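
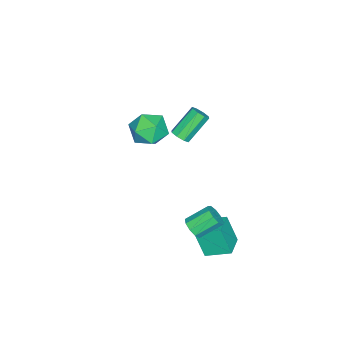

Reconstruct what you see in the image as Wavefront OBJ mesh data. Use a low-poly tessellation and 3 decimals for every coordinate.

v -0.278 0.013 3.215
v 0.149 0.026 3.593
v -0.995 0.681 4.862
v -1.422 0.667 4.485
v 0.113 0.399 3.368
v -1.031 1.053 4.638
v -0.152 0.545 3.054
v -1.296 1.199 4.324
v -0.491 0.379 2.834
v -1.635 1.034 4.104
v -0.705 -0.001 2.838
v -1.849 0.654 4.107
v -0.669 -0.373 3.062
v -1.813 0.281 4.332
v -0.404 -0.519 3.376
v -1.548 0.135 4.646
v -0.065 -0.354 3.596
v -1.209 0.301 4.866
v -3.392 -2.014 -0.089
v -2.829 -2.499 0.864
v -3.651 -3.801 -0.844
v -3.088 -4.286 0.109
v -4.176 -3.776 0.244
v -4.016 -2.672 0.711
v -2.464 -3.628 -0.691
v -2.304 -2.524 -0.224
v -2.255 -3.497 0.493
v -3.314 -3.588 1.071
v -3.166 -2.712 -1.051
v -4.225 -2.803 -0.473
v 1.756 2.674 -2.95
v 1.636 2.007 -1.358
v 1.462 4.029 -2.404
v 1.343 3.362 -0.812
v 3.037 2.878 -2.768
v 2.918 2.211 -1.176
v 2.744 4.233 -2.222
v 2.624 3.566 -0.63
v 3.94 2.578 0.422
v 4.213 2.318 0.963
v 3.494 3.262 1.78
v 3.22 3.522 1.238
v 4.472 2.653 0.805
v 3.753 3.596 1.621
v 4.482 2.952 0.467
v 3.762 3.896 1.284
v 4.238 3.077 0.108
v 3.518 4.02 0.925
v 3.854 2.968 -0.104
v 3.135 3.911 0.713
v 3.511 2.677 -0.07
v 2.792 3.62 0.746
v 3.368 2.34 0.194
v 2.649 3.283 1.01
v 3.493 2.114 0.564
v 2.773 3.057 1.381
v 3.827 2.106 0.868
v 3.107 3.049 1.685
f 2 1 5
f 2 5 3
f 3 5 6
f 3 6 4
f 5 1 7
f 5 7 6
f 6 7 8
f 6 8 4
f 7 1 9
f 7 9 8
f 8 9 10
f 8 10 4
f 9 1 11
f 9 11 10
f 10 11 12
f 10 12 4
f 11 1 13
f 11 13 12
f 12 13 14
f 12 14 4
f 13 1 15
f 13 15 14
f 14 15 16
f 14 16 4
f 15 1 17
f 15 17 16
f 16 17 18
f 16 18 4
f 17 1 2
f 17 2 18
f 18 2 3
f 18 3 4
f 19 30 24
f 19 24 20
f 19 20 26
f 19 26 29
f 19 29 30
f 20 24 28
f 24 30 23
f 30 29 21
f 29 26 25
f 26 20 27
f 22 28 23
f 22 23 21
f 22 21 25
f 22 25 27
f 22 27 28
f 23 28 24
f 21 23 30
f 25 21 29
f 27 25 26
f 28 27 20
f 32 34 31
f 35 32 31
f 31 34 33
f 33 35 31
f 32 38 34
f 36 32 35
f 36 38 32
f 34 38 33
f 37 35 33
f 33 38 37
f 37 36 35
f 38 36 37
f 40 39 43
f 40 43 41
f 41 43 44
f 41 44 42
f 43 39 45
f 43 45 44
f 44 45 46
f 44 46 42
f 45 39 47
f 45 47 46
f 46 47 48
f 46 48 42
f 47 39 49
f 47 49 48
f 48 49 50
f 48 50 42
f 49 39 51
f 49 51 50
f 50 51 52
f 50 52 42
f 51 39 53
f 51 53 52
f 52 53 54
f 52 54 42
f 53 39 55
f 53 55 54
f 54 55 56
f 54 56 42
f 55 39 57
f 55 57 56
f 56 57 58
f 56 58 42
f 57 39 40
f 57 40 58
f 58 40 41
f 58 41 42



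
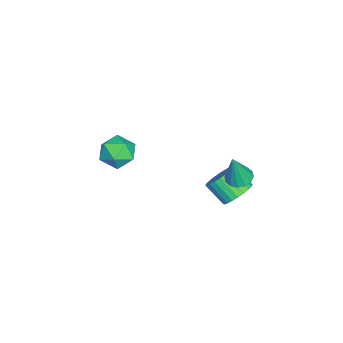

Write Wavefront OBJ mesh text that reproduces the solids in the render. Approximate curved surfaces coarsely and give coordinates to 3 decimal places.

v 0.244 -2.945 -1.492
v 0.872 -3.893 -1.113
v -1.292 -4.087 -1.807
v -0.664 -5.035 -1.428
v -0.99 -4.183 -0.651
v -0.041 -3.476 -0.456
v -0.379 -4.504 -2.464
v 0.57 -3.797 -2.269
v 0.487 -4.856 -1.713
v 0.109 -4.658 -0.593
v -0.529 -3.322 -2.327
v -0.907 -3.124 -1.207
v 2.341 3.457 0.309
v 3.113 3.55 0.121
v 2.859 3.163 2.291
v 2.978 3.931 0.213
v 2.673 4.185 0.33
v 2.279 4.244 0.442
v 1.901 4.092 0.518
v 1.641 3.77 0.538
v 1.569 3.364 0.497
v 1.704 2.983 0.405
v 2.009 2.73 0.287
v 2.404 2.671 0.176
v 2.781 2.823 0.1
v 3.041 3.145 0.08
v -0.209 2.947 -3.86
v 0.611 2.351 -4.134
v 0.129 1.218 -3.114
v -0.691 1.813 -2.84
v 0.769 2.565 -3.822
v 0.286 1.431 -2.802
v 0.777 2.837 -3.516
v 0.295 1.703 -2.495
v 0.635 3.126 -3.262
v 0.153 1.992 -2.242
v 0.365 3.388 -3.099
v -0.117 2.254 -2.079
v 0.008 3.582 -3.052
v -0.475 2.448 -2.032
v -0.383 3.68 -3.129
v -0.865 2.546 -2.108
v -0.747 3.666 -3.316
v -1.229 2.532 -2.295
v -1.029 3.542 -3.586
v -1.511 2.409 -2.566
v -1.186 3.329 -3.898
v -1.669 2.195 -2.878
v -1.195 3.057 -4.205
v -1.677 1.923 -3.184
v -1.053 2.768 -4.458
v -1.535 1.634 -3.438
v -0.783 2.506 -4.621
v -1.265 1.372 -3.601
v -0.425 2.312 -4.668
v -0.908 1.178 -3.648
v -0.035 2.214 -4.592
v -0.517 1.08 -3.571
v 0.329 2.228 -4.405
v -0.153 1.094 -3.384
f 1 12 6
f 1 6 2
f 1 2 8
f 1 8 11
f 1 11 12
f 2 6 10
f 6 12 5
f 12 11 3
f 11 8 7
f 8 2 9
f 4 10 5
f 4 5 3
f 4 3 7
f 4 7 9
f 4 9 10
f 5 10 6
f 3 5 12
f 7 3 11
f 9 7 8
f 10 9 2
f 14 13 16
f 14 16 15
f 16 13 17
f 16 17 15
f 17 13 18
f 17 18 15
f 18 13 19
f 18 19 15
f 19 13 20
f 19 20 15
f 20 13 21
f 20 21 15
f 21 13 22
f 21 22 15
f 22 13 23
f 22 23 15
f 23 13 24
f 23 24 15
f 24 13 25
f 24 25 15
f 25 13 26
f 25 26 15
f 26 13 14
f 26 14 15
f 28 27 31
f 28 31 29
f 29 31 32
f 29 32 30
f 31 27 33
f 31 33 32
f 32 33 34
f 32 34 30
f 33 27 35
f 33 35 34
f 34 35 36
f 34 36 30
f 35 27 37
f 35 37 36
f 36 37 38
f 36 38 30
f 37 27 39
f 37 39 38
f 38 39 40
f 38 40 30
f 39 27 41
f 39 41 40
f 40 41 42
f 40 42 30
f 41 27 43
f 41 43 42
f 42 43 44
f 42 44 30
f 43 27 45
f 43 45 44
f 44 45 46
f 44 46 30
f 45 27 47
f 45 47 46
f 46 47 48
f 46 48 30
f 47 27 49
f 47 49 48
f 48 49 50
f 48 50 30
f 49 27 51
f 49 51 50
f 50 51 52
f 50 52 30
f 51 27 53
f 51 53 52
f 52 53 54
f 52 54 30
f 53 27 55
f 53 55 54
f 54 55 56
f 54 56 30
f 55 27 57
f 55 57 56
f 56 57 58
f 56 58 30
f 57 27 59
f 57 59 58
f 58 59 60
f 58 60 30
f 59 27 28
f 59 28 60
f 60 28 29
f 60 29 30



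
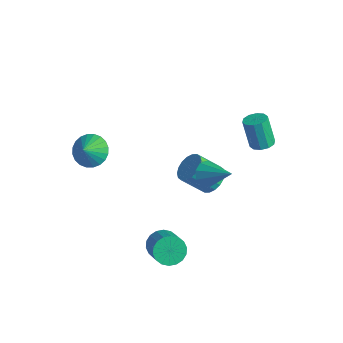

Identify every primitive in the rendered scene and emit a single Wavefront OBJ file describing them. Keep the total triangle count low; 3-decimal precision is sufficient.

v 1.824 -2.989 -3.357
v 2.463 -2.627 -3.96
v 3.816 -3.23 -2.885
v 3.176 -3.591 -2.283
v 2.394 -2.307 -3.693
v 3.747 -2.91 -2.618
v 2.212 -2.121 -3.36
v 3.565 -2.724 -2.285
v 1.953 -2.108 -3.026
v 3.305 -2.711 -1.951
v 1.668 -2.268 -2.758
v 3.021 -2.871 -1.683
v 1.414 -2.572 -2.608
v 2.767 -3.175 -1.533
v 1.241 -2.958 -2.607
v 2.594 -3.561 -1.532
v 1.184 -3.35 -2.755
v 2.537 -3.953 -1.68
v 1.253 -3.67 -3.022
v 2.606 -4.273 -1.947
v 1.435 -3.856 -3.355
v 2.788 -4.459 -2.28
v 1.695 -3.869 -3.689
v 3.047 -4.472 -2.614
v 1.979 -3.709 -3.957
v 3.332 -4.312 -2.882
v 2.233 -3.405 -4.107
v 3.586 -4.008 -3.032
v 2.406 -3.019 -4.108
v 3.759 -3.622 -3.033
v 2.694 3.424 2.404
v 3.359 3.275 2.637
v 2.73 3.247 4.409
v 2.066 3.396 4.176
v 3.312 3.717 2.628
v 2.684 3.689 4.4
v 3.03 4.048 2.533
v 2.402 4.02 4.305
v 2.619 4.14 2.389
v 1.991 4.112 4.161
v 2.237 3.959 2.251
v 1.609 3.931 4.022
v 2.03 3.573 2.171
v 1.401 3.545 3.943
v 2.076 3.131 2.18
v 1.448 3.103 3.952
v 2.358 2.8 2.275
v 1.73 2.772 4.047
v 2.769 2.708 2.419
v 2.141 2.68 4.191
v 3.151 2.889 2.558
v 2.523 2.861 4.329
v 2.618 -0.532 2.257
v 2.994 -1.182 1.902
v 4.262 -0.208 3.403
v 3.106 -0.709 1.608
v 2.989 -0.154 1.618
v 2.7 0.225 1.926
v 2.372 0.249 2.389
v 2.159 -0.092 2.79
v 2.162 -0.639 2.941
v 2.378 -1.136 2.772
v 2.706 -1.351 2.362
v -3.984 -3.374 0.954
v -3.54 -4.023 0.185
v -3.736 -4.046 1.666
v -3.203 -3.781 0.296
v -2.985 -3.477 0.507
v -2.919 -3.158 0.786
v -3.015 -2.871 1.091
v -3.259 -2.661 1.374
v -3.614 -2.56 1.594
v -4.024 -2.582 1.717
v -4.429 -2.725 1.723
v -4.766 -2.967 1.613
v -4.984 -3.27 1.402
v -5.05 -3.59 1.123
v -4.953 -3.876 0.818
v -4.709 -4.086 0.534
v -4.355 -4.188 0.314
v -3.944 -4.166 0.192
v -0.407 2.564 -2.988
v 0.107 3.03 -2.295
v -0.68 1.942 -0.98
v -1.193 1.476 -1.672
v -0.26 3.266 -2.319
v -1.046 2.177 -1.004
v -0.655 3.362 -2.476
v -1.442 2.274 -1.161
v -1.001 3.301 -2.734
v -1.788 2.212 -1.419
v -1.23 3.093 -3.042
v -2.017 2.005 -1.727
v -1.295 2.781 -3.34
v -2.082 1.693 -2.024
v -1.185 2.426 -3.567
v -1.971 1.338 -2.252
v -0.92 2.098 -3.68
v -1.707 1.01 -2.365
v -0.554 1.863 -3.656
v -1.34 0.774 -2.341
v -0.158 1.766 -3.499
v -0.945 0.678 -2.184
v 0.188 1.828 -3.241
v -0.599 0.739 -1.926
v 0.417 2.035 -2.933
v -0.37 0.947 -1.618
v 0.482 2.347 -2.636
v -0.305 1.259 -1.32
v 0.371 2.702 -2.408
v -0.415 1.614 -1.093
f 2 1 5
f 2 5 3
f 3 5 6
f 3 6 4
f 5 1 7
f 5 7 6
f 6 7 8
f 6 8 4
f 7 1 9
f 7 9 8
f 8 9 10
f 8 10 4
f 9 1 11
f 9 11 10
f 10 11 12
f 10 12 4
f 11 1 13
f 11 13 12
f 12 13 14
f 12 14 4
f 13 1 15
f 13 15 14
f 14 15 16
f 14 16 4
f 15 1 17
f 15 17 16
f 16 17 18
f 16 18 4
f 17 1 19
f 17 19 18
f 18 19 20
f 18 20 4
f 19 1 21
f 19 21 20
f 20 21 22
f 20 22 4
f 21 1 23
f 21 23 22
f 22 23 24
f 22 24 4
f 23 1 25
f 23 25 24
f 24 25 26
f 24 26 4
f 25 1 27
f 25 27 26
f 26 27 28
f 26 28 4
f 27 1 29
f 27 29 28
f 28 29 30
f 28 30 4
f 29 1 2
f 29 2 30
f 30 2 3
f 30 3 4
f 32 31 35
f 32 35 33
f 33 35 36
f 33 36 34
f 35 31 37
f 35 37 36
f 36 37 38
f 36 38 34
f 37 31 39
f 37 39 38
f 38 39 40
f 38 40 34
f 39 31 41
f 39 41 40
f 40 41 42
f 40 42 34
f 41 31 43
f 41 43 42
f 42 43 44
f 42 44 34
f 43 31 45
f 43 45 44
f 44 45 46
f 44 46 34
f 45 31 47
f 45 47 46
f 46 47 48
f 46 48 34
f 47 31 49
f 47 49 48
f 48 49 50
f 48 50 34
f 49 31 51
f 49 51 50
f 50 51 52
f 50 52 34
f 51 31 32
f 51 32 52
f 52 32 33
f 52 33 34
f 54 53 56
f 54 56 55
f 56 53 57
f 56 57 55
f 57 53 58
f 57 58 55
f 58 53 59
f 58 59 55
f 59 53 60
f 59 60 55
f 60 53 61
f 60 61 55
f 61 53 62
f 61 62 55
f 62 53 63
f 62 63 55
f 63 53 54
f 63 54 55
f 65 64 67
f 65 67 66
f 67 64 68
f 67 68 66
f 68 64 69
f 68 69 66
f 69 64 70
f 69 70 66
f 70 64 71
f 70 71 66
f 71 64 72
f 71 72 66
f 72 64 73
f 72 73 66
f 73 64 74
f 73 74 66
f 74 64 75
f 74 75 66
f 75 64 76
f 75 76 66
f 76 64 77
f 76 77 66
f 77 64 78
f 77 78 66
f 78 64 79
f 78 79 66
f 79 64 80
f 79 80 66
f 80 64 81
f 80 81 66
f 81 64 65
f 81 65 66
f 83 82 86
f 83 86 84
f 84 86 87
f 84 87 85
f 86 82 88
f 86 88 87
f 87 88 89
f 87 89 85
f 88 82 90
f 88 90 89
f 89 90 91
f 89 91 85
f 90 82 92
f 90 92 91
f 91 92 93
f 91 93 85
f 92 82 94
f 92 94 93
f 93 94 95
f 93 95 85
f 94 82 96
f 94 96 95
f 95 96 97
f 95 97 85
f 96 82 98
f 96 98 97
f 97 98 99
f 97 99 85
f 98 82 100
f 98 100 99
f 99 100 101
f 99 101 85
f 100 82 102
f 100 102 101
f 101 102 103
f 101 103 85
f 102 82 104
f 102 104 103
f 103 104 105
f 103 105 85
f 104 82 106
f 104 106 105
f 105 106 107
f 105 107 85
f 106 82 108
f 106 108 107
f 107 108 109
f 107 109 85
f 108 82 110
f 108 110 109
f 109 110 111
f 109 111 85
f 110 82 83
f 110 83 111
f 111 83 84
f 111 84 85



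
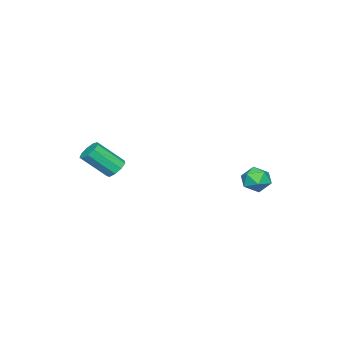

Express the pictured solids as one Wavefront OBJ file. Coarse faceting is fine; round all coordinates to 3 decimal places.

v 2.659 -1.247 -2.161
v 2.942 -0.81 -1.929
v 3.545 -1.796 -0.808
v 3.261 -2.233 -1.039
v 2.589 -0.841 -1.767
v 3.192 -1.827 -0.645
v 2.269 -1.062 -1.789
v 2.871 -2.047 -0.667
v 2.131 -1.37 -1.984
v 2.733 -2.355 -0.863
v 2.24 -1.62 -2.263
v 2.842 -2.605 -1.141
v 2.545 -1.696 -2.494
v 3.147 -2.681 -1.372
v 2.903 -1.562 -2.568
v 3.506 -2.547 -1.447
v 3.147 -1.281 -2.453
v 3.75 -2.266 -1.331
v 3.163 -0.984 -2.2
v 3.765 -1.969 -1.079
v -1.094 3.989 -3.429
v -0.695 4.489 -3.045
v -0.525 3.091 -2.855
v -0.126 3.591 -2.471
v -0.857 3.52 -2.342
v -1.209 4.075 -2.697
v -0.011 3.505 -3.203
v -0.363 4.06 -3.558
v -0.025 4.19 -2.905
v -0.548 4.199 -2.373
v -0.672 3.381 -3.527
v -1.195 3.39 -2.995
f 2 1 5
f 2 5 3
f 3 5 6
f 3 6 4
f 5 1 7
f 5 7 6
f 6 7 8
f 6 8 4
f 7 1 9
f 7 9 8
f 8 9 10
f 8 10 4
f 9 1 11
f 9 11 10
f 10 11 12
f 10 12 4
f 11 1 13
f 11 13 12
f 12 13 14
f 12 14 4
f 13 1 15
f 13 15 14
f 14 15 16
f 14 16 4
f 15 1 17
f 15 17 16
f 16 17 18
f 16 18 4
f 17 1 19
f 17 19 18
f 18 19 20
f 18 20 4
f 19 1 2
f 19 2 20
f 20 2 3
f 20 3 4
f 21 32 26
f 21 26 22
f 21 22 28
f 21 28 31
f 21 31 32
f 22 26 30
f 26 32 25
f 32 31 23
f 31 28 27
f 28 22 29
f 24 30 25
f 24 25 23
f 24 23 27
f 24 27 29
f 24 29 30
f 25 30 26
f 23 25 32
f 27 23 31
f 29 27 28
f 30 29 22



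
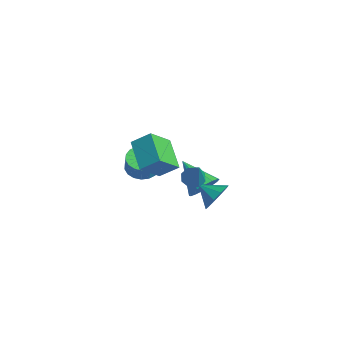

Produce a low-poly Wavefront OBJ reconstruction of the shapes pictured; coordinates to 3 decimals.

v -2.026 2.655 -3.203
v -1.54 1.97 -2.718
v -3.734 2.225 -2.097
v -1.473 2.39 -2.452
v -1.554 2.882 -2.387
v -1.762 3.312 -2.541
v -2.04 3.566 -2.872
v -2.315 3.576 -3.292
v -2.512 3.339 -3.689
v -2.579 2.919 -3.955
v -2.498 2.428 -4.02
v -2.29 1.997 -3.866
v -2.011 1.743 -3.534
v -1.737 1.733 -3.114
v -2.513 -0.763 -0.576
v -2.001 -1.485 -0.787
v -1.695 -1.559 0.205
v -2.207 -0.837 0.416
v -1.746 -1.175 -0.842
v -1.441 -1.249 0.149
v -1.644 -0.784 -0.845
v -1.338 -0.857 0.147
v -1.713 -0.388 -0.794
v -1.408 -0.461 0.197
v -1.941 -0.066 -0.7
v -1.636 -0.14 0.291
v -2.282 0.117 -0.582
v -1.977 0.044 0.41
v -2.669 0.126 -0.462
v -2.364 0.053 0.53
v -3.025 -0.041 -0.365
v -2.719 -0.115 0.627
v -3.279 -0.351 -0.309
v -2.974 -0.425 0.682
v -3.382 -0.743 -0.307
v -3.076 -0.816 0.685
v -3.312 -1.139 -0.357
v -3.007 -1.212 0.634
v -3.084 -1.46 -0.451
v -2.779 -1.534 0.54
v -2.743 -1.644 -0.57
v -2.438 -1.717 0.422
v -2.356 -1.653 -0.69
v -2.051 -1.726 0.302
v 1.077 1.749 -1.271
v 1.58 1.688 -0.491
v 0.163 1.151 -0.729
v 1.275 2.175 -0.468
v 0.895 2.499 -0.752
v 0.584 2.537 -1.234
v 0.462 2.274 -1.731
v 0.575 1.81 -2.051
v 0.879 1.323 -2.074
v 1.26 0.999 -1.79
v 1.57 0.961 -1.308
v 1.693 1.224 -0.812
v 0.904 0.454 0.68
v 1.311 0.924 0.489
v 2.076 0.166 2.46
v 0.935 1.097 0.764
v 0.541 0.894 0.99
v 0.36 0.433 1.035
v 0.498 -0.016 0.871
v 0.874 -0.19 0.596
v 1.268 0.013 0.37
v 1.449 0.474 0.325
v -0.412 -1.288 2.612
v -0.08 -2.522 3.837
v 0.088 -0.439 3.332
v 0.42 -1.673 4.557
v 1.24 -1.607 1.843
v 1.572 -2.841 3.068
v 1.74 -0.758 2.563
v 2.072 -1.992 3.788
f 2 1 4
f 2 4 3
f 4 1 5
f 4 5 3
f 5 1 6
f 5 6 3
f 6 1 7
f 6 7 3
f 7 1 8
f 7 8 3
f 8 1 9
f 8 9 3
f 9 1 10
f 9 10 3
f 10 1 11
f 10 11 3
f 11 1 12
f 11 12 3
f 12 1 13
f 12 13 3
f 13 1 14
f 13 14 3
f 14 1 2
f 14 2 3
f 16 15 19
f 16 19 17
f 17 19 20
f 17 20 18
f 19 15 21
f 19 21 20
f 20 21 22
f 20 22 18
f 21 15 23
f 21 23 22
f 22 23 24
f 22 24 18
f 23 15 25
f 23 25 24
f 24 25 26
f 24 26 18
f 25 15 27
f 25 27 26
f 26 27 28
f 26 28 18
f 27 15 29
f 27 29 28
f 28 29 30
f 28 30 18
f 29 15 31
f 29 31 30
f 30 31 32
f 30 32 18
f 31 15 33
f 31 33 32
f 32 33 34
f 32 34 18
f 33 15 35
f 33 35 34
f 34 35 36
f 34 36 18
f 35 15 37
f 35 37 36
f 36 37 38
f 36 38 18
f 37 15 39
f 37 39 38
f 38 39 40
f 38 40 18
f 39 15 41
f 39 41 40
f 40 41 42
f 40 42 18
f 41 15 43
f 41 43 42
f 42 43 44
f 42 44 18
f 43 15 16
f 43 16 44
f 44 16 17
f 44 17 18
f 46 45 48
f 46 48 47
f 48 45 49
f 48 49 47
f 49 45 50
f 49 50 47
f 50 45 51
f 50 51 47
f 51 45 52
f 51 52 47
f 52 45 53
f 52 53 47
f 53 45 54
f 53 54 47
f 54 45 55
f 54 55 47
f 55 45 56
f 55 56 47
f 56 45 46
f 56 46 47
f 58 57 60
f 58 60 59
f 60 57 61
f 60 61 59
f 61 57 62
f 61 62 59
f 62 57 63
f 62 63 59
f 63 57 64
f 63 64 59
f 64 57 65
f 64 65 59
f 65 57 66
f 65 66 59
f 66 57 58
f 66 58 59
f 68 70 67
f 71 68 67
f 67 70 69
f 69 71 67
f 68 74 70
f 72 68 71
f 72 74 68
f 70 74 69
f 73 71 69
f 69 74 73
f 73 72 71
f 74 72 73



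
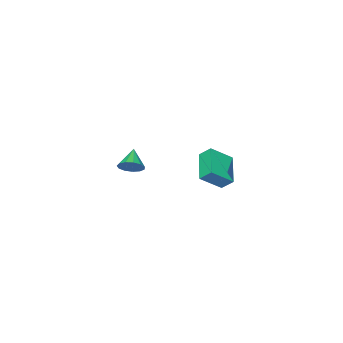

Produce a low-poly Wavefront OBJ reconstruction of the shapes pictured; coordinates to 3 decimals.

v 2.819 -1.347 2.02
v 3.228 -1.269 2.519
v 2.101 -1.933 2.7
v 3.001 -0.982 2.526
v 2.716 -0.811 2.373
v 2.464 -0.81 2.107
v 2.325 -0.979 1.814
v 2.343 -1.266 1.586
v 2.512 -1.578 1.496
v 2.779 -1.816 1.572
v 3.059 -1.906 1.791
v 3.263 -1.818 2.082
v 3.326 -1.581 2.354
v -3.246 -1.495 -1.887
v -4.392 -2.687 -1.126
v -3.469 -0.912 -1.309
v -4.615 -2.104 -0.549
v -2.185 -1.956 -1.011
v -3.331 -3.148 -0.251
v -2.408 -1.373 -0.434
v -3.554 -2.565 0.327
f 2 1 4
f 2 4 3
f 4 1 5
f 4 5 3
f 5 1 6
f 5 6 3
f 6 1 7
f 6 7 3
f 7 1 8
f 7 8 3
f 8 1 9
f 8 9 3
f 9 1 10
f 9 10 3
f 10 1 11
f 10 11 3
f 11 1 12
f 11 12 3
f 12 1 13
f 12 13 3
f 13 1 2
f 13 2 3
f 15 17 14
f 18 15 14
f 14 17 16
f 16 18 14
f 15 21 17
f 19 15 18
f 19 21 15
f 17 21 16
f 20 18 16
f 16 21 20
f 20 19 18
f 21 19 20



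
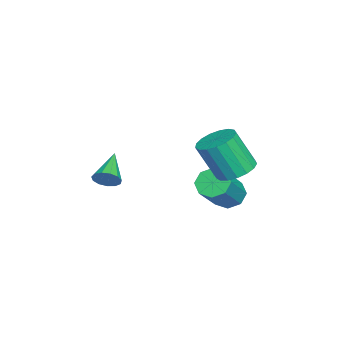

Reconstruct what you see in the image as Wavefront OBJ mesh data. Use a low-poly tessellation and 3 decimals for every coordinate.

v 1.722 -2.42 -2.184
v 1.985 -2.215 -1.698
v 0.378 -2.38 -1.476
v 1.899 -1.949 -1.877
v 1.756 -1.832 -2.154
v 1.603 -1.902 -2.44
v 1.487 -2.137 -2.646
v 1.447 -2.462 -2.704
v 1.493 -2.773 -2.598
v 1.612 -2.973 -2.361
v 1.766 -2.997 -2.067
v 1.906 -2.838 -1.811
v 1.988 -2.547 -1.673
v 0.072 2.011 -3.473
v 0.389 1.539 -3.931
v 1.825 1.138 -2.525
v 1.508 1.609 -2.067
v 0.588 2.058 -3.987
v 2.025 1.657 -2.581
v 0.485 2.549 -3.741
v 1.922 2.148 -2.335
v 0.14 2.725 -3.339
v 1.576 2.324 -1.933
v -0.245 2.482 -3.015
v 1.191 2.081 -1.609
v -0.445 1.963 -2.959
v 0.992 1.562 -1.553
v -0.342 1.472 -3.205
v 1.095 1.071 -1.799
v 0.004 1.296 -3.607
v 1.44 0.895 -2.201
v 2.086 2.583 -0.957
v 2.892 2.382 -1.082
v 2.94 1.595 0.491
v 2.134 1.797 0.617
v 2.909 2.741 -0.903
v 2.958 1.955 0.67
v 2.738 3.065 -0.736
v 2.786 2.278 0.837
v 2.417 3.278 -0.62
v 2.466 2.491 0.954
v 2.021 3.332 -0.581
v 2.069 2.545 0.993
v 1.639 3.214 -0.628
v 1.688 2.428 0.946
v 1.36 2.952 -0.75
v 1.408 2.166 0.824
v 1.247 2.606 -0.92
v 1.295 1.819 0.654
v 1.326 2.254 -1.098
v 1.374 1.467 0.476
v 1.579 1.978 -1.244
v 1.628 1.191 0.33
v 1.948 1.84 -1.324
v 1.997 1.054 0.25
v 2.349 1.873 -1.32
v 2.398 1.087 0.254
v 2.689 2.068 -1.233
v 2.738 1.282 0.341
f 2 1 4
f 2 4 3
f 4 1 5
f 4 5 3
f 5 1 6
f 5 6 3
f 6 1 7
f 6 7 3
f 7 1 8
f 7 8 3
f 8 1 9
f 8 9 3
f 9 1 10
f 9 10 3
f 10 1 11
f 10 11 3
f 11 1 12
f 11 12 3
f 12 1 13
f 12 13 3
f 13 1 2
f 13 2 3
f 15 14 18
f 15 18 16
f 16 18 19
f 16 19 17
f 18 14 20
f 18 20 19
f 19 20 21
f 19 21 17
f 20 14 22
f 20 22 21
f 21 22 23
f 21 23 17
f 22 14 24
f 22 24 23
f 23 24 25
f 23 25 17
f 24 14 26
f 24 26 25
f 25 26 27
f 25 27 17
f 26 14 28
f 26 28 27
f 27 28 29
f 27 29 17
f 28 14 30
f 28 30 29
f 29 30 31
f 29 31 17
f 30 14 15
f 30 15 31
f 31 15 16
f 31 16 17
f 33 32 36
f 33 36 34
f 34 36 37
f 34 37 35
f 36 32 38
f 36 38 37
f 37 38 39
f 37 39 35
f 38 32 40
f 38 40 39
f 39 40 41
f 39 41 35
f 40 32 42
f 40 42 41
f 41 42 43
f 41 43 35
f 42 32 44
f 42 44 43
f 43 44 45
f 43 45 35
f 44 32 46
f 44 46 45
f 45 46 47
f 45 47 35
f 46 32 48
f 46 48 47
f 47 48 49
f 47 49 35
f 48 32 50
f 48 50 49
f 49 50 51
f 49 51 35
f 50 32 52
f 50 52 51
f 51 52 53
f 51 53 35
f 52 32 54
f 52 54 53
f 53 54 55
f 53 55 35
f 54 32 56
f 54 56 55
f 55 56 57
f 55 57 35
f 56 32 58
f 56 58 57
f 57 58 59
f 57 59 35
f 58 32 33
f 58 33 59
f 59 33 34
f 59 34 35



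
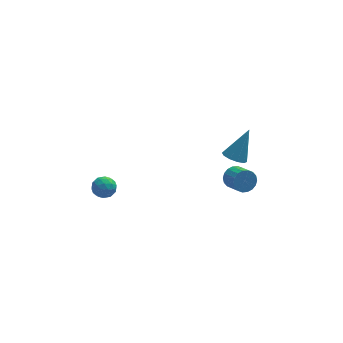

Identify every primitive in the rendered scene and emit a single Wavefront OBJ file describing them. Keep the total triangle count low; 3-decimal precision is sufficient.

v 3.166 -1.784 3.137
v 3.779 -1.638 2.769
v 4.054 -1.156 4.863
v 3.523 -1.267 2.765
v 3.131 -1.093 2.904
v 2.752 -1.183 3.132
v 2.531 -1.502 3.361
v 2.553 -1.929 3.505
v 2.809 -2.301 3.509
v 3.201 -2.475 3.37
v 3.58 -2.385 3.142
v 3.801 -2.065 2.913
v 3.584 0.28 -0.582
v 4.187 0.303 -1.027
v 4.599 -0.716 -0.522
v 3.996 -0.74 -0.078
v 4.286 0.476 -0.759
v 4.698 -0.544 -0.254
v 4.246 0.61 -0.456
v 4.658 -0.41 0.049
v 4.074 0.678 -0.178
v 4.486 -0.341 0.327
v 3.806 0.668 0.02
v 4.218 -0.352 0.525
v 3.493 0.58 0.099
v 3.905 -0.439 0.604
v 3.199 0.434 0.042
v 3.611 -0.586 0.547
v 2.981 0.256 -0.138
v 3.393 -0.763 0.367
v 2.882 0.084 -0.406
v 3.294 -0.936 0.099
v 2.922 -0.05 -0.709
v 3.334 -1.07 -0.204
v 3.094 -0.119 -0.987
v 3.506 -1.138 -0.482
v 3.362 -0.108 -1.185
v 3.774 -1.128 -0.68
v 3.675 -0.021 -1.264
v 4.087 -1.04 -0.759
v 3.969 0.126 -1.207
v 4.381 -0.894 -0.702
v -4.278 0.603 -0.591
v -3.764 0.764 -0.059
v -3.776 -0.504 -0.741
v -3.262 -0.343 -0.209
v -3.989 -0.439 -0.017
v -4.299 0.245 0.075
v -3.241 0.015 -0.875
v -3.551 0.699 -0.783
v -3.124 0.4 -0.234
v -3.585 0.119 0.296
v -3.955 0.141 -1.096
v -4.416 -0.14 -0.566
v -4.065 0.781 -0.312
v -3.475 -0.521 -0.488
v -3.902 -0.577 -0.376
v -3.6 -0.483 -0.063
v -4.379 0.476 -0.233
v -4.077 0.57 0.08
v -4.209 -0.137 0.104
v -3.463 -0.31 -0.88
v -3.161 -0.216 -0.567
v -3.94 0.743 -0.737
v -3.638 0.837 -0.424
v -3.331 0.397 -0.904
v -3.386 0.662 -0.102
v -3.092 0.011 -0.19
v -3.079 0.221 -0.582
v -3.262 0.624 -0.528
v -3.658 0.496 0.21
v -3.363 -0.154 0.121
v -3.79 -0.211 0.234
v -3.972 0.191 0.288
v -3.281 0.283 0.106
v -4.177 0.414 -0.921
v -3.882 -0.236 -1.01
v -3.568 0.069 -1.088
v -3.75 0.471 -1.034
v -4.448 0.249 -0.61
v -4.154 -0.402 -0.698
v -4.278 -0.364 -0.272
v -4.461 0.039 -0.218
v -4.259 -0.023 -0.906
f 2 1 4
f 2 4 3
f 4 1 5
f 4 5 3
f 5 1 6
f 5 6 3
f 6 1 7
f 6 7 3
f 7 1 8
f 7 8 3
f 8 1 9
f 8 9 3
f 9 1 10
f 9 10 3
f 10 1 11
f 10 11 3
f 11 1 12
f 11 12 3
f 12 1 2
f 12 2 3
f 14 13 17
f 14 17 15
f 15 17 18
f 15 18 16
f 17 13 19
f 17 19 18
f 18 19 20
f 18 20 16
f 19 13 21
f 19 21 20
f 20 21 22
f 20 22 16
f 21 13 23
f 21 23 22
f 22 23 24
f 22 24 16
f 23 13 25
f 23 25 24
f 24 25 26
f 24 26 16
f 25 13 27
f 25 27 26
f 26 27 28
f 26 28 16
f 27 13 29
f 27 29 28
f 28 29 30
f 28 30 16
f 29 13 31
f 29 31 30
f 30 31 32
f 30 32 16
f 31 13 33
f 31 33 32
f 32 33 34
f 32 34 16
f 33 13 35
f 33 35 34
f 34 35 36
f 34 36 16
f 35 13 37
f 35 37 36
f 36 37 38
f 36 38 16
f 37 13 39
f 37 39 38
f 38 39 40
f 38 40 16
f 39 13 41
f 39 41 40
f 40 41 42
f 40 42 16
f 41 13 14
f 41 14 42
f 42 14 15
f 42 15 16
f 43 80 59
f 80 54 83
f 59 83 48
f 80 83 59
f 43 59 55
f 59 48 60
f 55 60 44
f 59 60 55
f 43 55 64
f 55 44 65
f 64 65 50
f 55 65 64
f 43 64 76
f 64 50 79
f 76 79 53
f 64 79 76
f 43 76 80
f 76 53 84
f 80 84 54
f 76 84 80
f 44 60 71
f 60 48 74
f 71 74 52
f 60 74 71
f 48 83 61
f 83 54 82
f 61 82 47
f 83 82 61
f 54 84 81
f 84 53 77
f 81 77 45
f 84 77 81
f 53 79 78
f 79 50 66
f 78 66 49
f 79 66 78
f 50 65 70
f 65 44 67
f 70 67 51
f 65 67 70
f 46 72 58
f 72 52 73
f 58 73 47
f 72 73 58
f 46 58 56
f 58 47 57
f 56 57 45
f 58 57 56
f 46 56 63
f 56 45 62
f 63 62 49
f 56 62 63
f 46 63 68
f 63 49 69
f 68 69 51
f 63 69 68
f 46 68 72
f 68 51 75
f 72 75 52
f 68 75 72
f 47 73 61
f 73 52 74
f 61 74 48
f 73 74 61
f 45 57 81
f 57 47 82
f 81 82 54
f 57 82 81
f 49 62 78
f 62 45 77
f 78 77 53
f 62 77 78
f 51 69 70
f 69 49 66
f 70 66 50
f 69 66 70
f 52 75 71
f 75 51 67
f 71 67 44
f 75 67 71



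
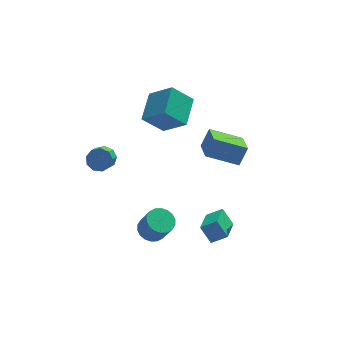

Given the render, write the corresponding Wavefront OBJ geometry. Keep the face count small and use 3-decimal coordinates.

v 3.436 1.442 -1.925
v 1.613 1.826 -1.118
v 3.5 2.956 -2.5
v 1.677 3.339 -1.693
v 3.983 1.821 -0.867
v 2.16 2.204 -0.06
v 4.047 3.334 -1.442
v 2.224 3.718 -0.635
v -3.654 4.149 -2.575
v -3.082 4.298 -2.098
v -3.435 3.501 -1.427
v -4.006 3.351 -1.905
v -3.496 4.585 -1.974
v -3.849 3.788 -1.303
v -3.985 4.669 -2.132
v -4.338 3.872 -1.461
v -4.318 4.509 -2.497
v -4.671 3.712 -1.826
v -4.34 4.18 -2.899
v -4.693 3.383 -2.228
v -4.041 3.837 -3.15
v -4.394 3.04 -2.479
v -3.561 3.639 -3.132
v -3.914 2.842 -2.461
v -3.124 3.68 -2.853
v -3.477 2.883 -2.182
v -2.934 3.94 -2.445
v -3.287 3.143 -1.774
v -2.244 -2.994 -1.918
v -1.477 -2.897 -2.121
v -1.068 -3.43 -0.824
v -1.836 -3.526 -0.622
v -1.558 -2.586 -1.968
v -1.149 -3.119 -0.671
v -1.775 -2.356 -1.804
v -1.366 -2.889 -0.508
v -2.085 -2.252 -1.664
v -1.676 -2.785 -0.367
v -2.427 -2.295 -1.574
v -2.018 -2.828 -0.277
v -2.732 -2.476 -1.552
v -2.324 -3.009 -0.255
v -2.941 -2.76 -1.602
v -2.533 -3.293 -0.306
v -3.012 -3.09 -1.716
v -2.603 -3.623 -0.419
v -2.931 -3.401 -1.869
v -2.522 -3.934 -0.572
v -2.714 -3.631 -2.032
v -2.305 -4.164 -0.736
v -2.404 -3.735 -2.173
v -1.995 -4.268 -0.876
v -2.062 -3.692 -2.263
v -1.653 -4.225 -0.966
v -1.756 -3.511 -2.285
v -1.348 -4.044 -0.988
v -1.547 -3.227 -2.234
v -1.139 -3.76 -0.938
v -0.545 2.664 0.762
v -1.712 2.79 1.907
v 0.181 4.306 1.322
v -0.987 4.431 2.467
v 0.547 1.769 1.973
v -0.621 1.894 3.118
v 1.272 3.41 2.533
v 0.105 3.536 3.678
v 0.98 -1.516 -2.914
v 0.352 -2.976 -2.339
v 1.84 -1.671 -2.368
v 1.212 -3.13 -1.793
v 1.448 -2.07 -3.807
v 0.82 -3.529 -3.232
v 2.308 -2.224 -3.261
v 1.68 -3.684 -2.686
f 2 4 1
f 5 2 1
f 1 4 3
f 3 5 1
f 2 8 4
f 6 2 5
f 6 8 2
f 4 8 3
f 7 5 3
f 3 8 7
f 7 6 5
f 8 6 7
f 10 9 13
f 10 13 11
f 11 13 14
f 11 14 12
f 13 9 15
f 13 15 14
f 14 15 16
f 14 16 12
f 15 9 17
f 15 17 16
f 16 17 18
f 16 18 12
f 17 9 19
f 17 19 18
f 18 19 20
f 18 20 12
f 19 9 21
f 19 21 20
f 20 21 22
f 20 22 12
f 21 9 23
f 21 23 22
f 22 23 24
f 22 24 12
f 23 9 25
f 23 25 24
f 24 25 26
f 24 26 12
f 25 9 27
f 25 27 26
f 26 27 28
f 26 28 12
f 27 9 10
f 27 10 28
f 28 10 11
f 28 11 12
f 30 29 33
f 30 33 31
f 31 33 34
f 31 34 32
f 33 29 35
f 33 35 34
f 34 35 36
f 34 36 32
f 35 29 37
f 35 37 36
f 36 37 38
f 36 38 32
f 37 29 39
f 37 39 38
f 38 39 40
f 38 40 32
f 39 29 41
f 39 41 40
f 40 41 42
f 40 42 32
f 41 29 43
f 41 43 42
f 42 43 44
f 42 44 32
f 43 29 45
f 43 45 44
f 44 45 46
f 44 46 32
f 45 29 47
f 45 47 46
f 46 47 48
f 46 48 32
f 47 29 49
f 47 49 48
f 48 49 50
f 48 50 32
f 49 29 51
f 49 51 50
f 50 51 52
f 50 52 32
f 51 29 53
f 51 53 52
f 52 53 54
f 52 54 32
f 53 29 55
f 53 55 54
f 54 55 56
f 54 56 32
f 55 29 57
f 55 57 56
f 56 57 58
f 56 58 32
f 57 29 30
f 57 30 58
f 58 30 31
f 58 31 32
f 60 62 59
f 63 60 59
f 59 62 61
f 61 63 59
f 60 66 62
f 64 60 63
f 64 66 60
f 62 66 61
f 65 63 61
f 61 66 65
f 65 64 63
f 66 64 65
f 68 70 67
f 71 68 67
f 67 70 69
f 69 71 67
f 68 74 70
f 72 68 71
f 72 74 68
f 70 74 69
f 73 71 69
f 69 74 73
f 73 72 71
f 74 72 73



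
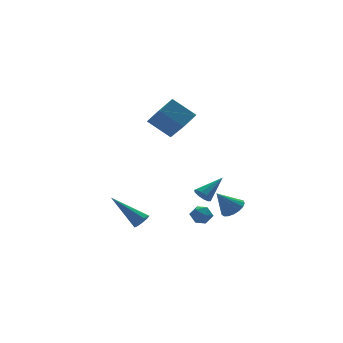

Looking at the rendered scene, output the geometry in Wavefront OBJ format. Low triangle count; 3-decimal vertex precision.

v 2.955 1.502 -4.11
v 3.284 1.477 -4.587
v 4.345 1.878 -3.17
v 3.168 1.814 -4.55
v 2.97 2.032 -4.345
v 2.767 2.047 -4.05
v 2.635 1.854 -3.779
v 2.626 1.526 -3.634
v 2.742 1.189 -3.671
v 2.94 0.971 -3.876
v 3.144 0.956 -4.17
v 3.275 1.149 -4.442
v 0.224 -2.607 -3.202
v 0.782 -2.373 -3.443
v 0.698 -3.527 -2.997
v 1.256 -3.293 -3.238
v 1.019 -3.059 -2.677
v 0.726 -2.49 -2.804
v 0.754 -3.41 -3.636
v 0.461 -2.841 -3.763
v 1.11 -2.869 -3.711
v 1.274 -2.652 -3.118
v 0.206 -3.248 -3.322
v 0.37 -3.031 -2.729
v 0.511 -1.313 2.479
v -0.453 -0.475 3.475
v 0.516 0.281 1.143
v -0.447 1.119 2.14
v 1.427 -0.879 3
v 0.464 -0.041 3.997
v 1.433 0.715 1.665
v 0.469 1.553 2.661
v -3.212 -4.404 -2.259
v -2.792 -4.098 -2.273
v -4.228 -2.956 -1.021
v -3.009 -4.019 -2.543
v -3.321 -4.12 -2.681
v -3.582 -4.354 -2.621
v -3.67 -4.612 -2.392
v -3.543 -4.772 -2.101
v -3.262 -4.761 -1.884
v -2.957 -4.582 -1.842
v -2.771 -4.32 -1.996
v 2.94 -2.167 -3.496
v 3.344 -1.582 -3.293
v 2.08 -1.973 -2.344
v 3.095 -1.444 -3.502
v 2.809 -1.471 -3.711
v 2.554 -1.658 -3.87
v 2.387 -1.962 -3.943
v 2.347 -2.313 -3.914
v 2.442 -2.63 -3.789
v 2.652 -2.841 -3.597
v 2.927 -2.898 -3.382
v 3.205 -2.788 -3.193
v 3.423 -2.535 -3.073
v 3.53 -2.198 -3.05
v 3.501 -1.854 -3.13
f 2 1 4
f 2 4 3
f 4 1 5
f 4 5 3
f 5 1 6
f 5 6 3
f 6 1 7
f 6 7 3
f 7 1 8
f 7 8 3
f 8 1 9
f 8 9 3
f 9 1 10
f 9 10 3
f 10 1 11
f 10 11 3
f 11 1 12
f 11 12 3
f 12 1 2
f 12 2 3
f 13 24 18
f 13 18 14
f 13 14 20
f 13 20 23
f 13 23 24
f 14 18 22
f 18 24 17
f 24 23 15
f 23 20 19
f 20 14 21
f 16 22 17
f 16 17 15
f 16 15 19
f 16 19 21
f 16 21 22
f 17 22 18
f 15 17 24
f 19 15 23
f 21 19 20
f 22 21 14
f 26 28 25
f 29 26 25
f 25 28 27
f 27 29 25
f 26 32 28
f 30 26 29
f 30 32 26
f 28 32 27
f 31 29 27
f 27 32 31
f 31 30 29
f 32 30 31
f 34 33 36
f 34 36 35
f 36 33 37
f 36 37 35
f 37 33 38
f 37 38 35
f 38 33 39
f 38 39 35
f 39 33 40
f 39 40 35
f 40 33 41
f 40 41 35
f 41 33 42
f 41 42 35
f 42 33 43
f 42 43 35
f 43 33 34
f 43 34 35
f 45 44 47
f 45 47 46
f 47 44 48
f 47 48 46
f 48 44 49
f 48 49 46
f 49 44 50
f 49 50 46
f 50 44 51
f 50 51 46
f 51 44 52
f 51 52 46
f 52 44 53
f 52 53 46
f 53 44 54
f 53 54 46
f 54 44 55
f 54 55 46
f 55 44 56
f 55 56 46
f 56 44 57
f 56 57 46
f 57 44 58
f 57 58 46
f 58 44 45
f 58 45 46



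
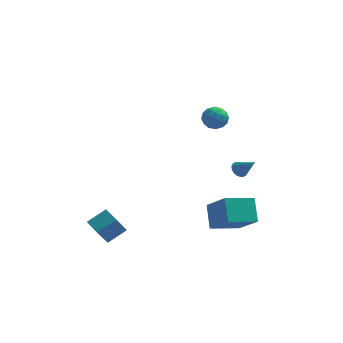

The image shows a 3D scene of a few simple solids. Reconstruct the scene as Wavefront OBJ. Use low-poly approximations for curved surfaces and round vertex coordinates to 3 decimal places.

v -3.224 -2.14 -4.937
v -3.703 -2.891 -3.584
v -3.826 -1.36 -4.717
v -4.305 -2.11 -3.364
v -2.275 -1.59 -4.296
v -2.754 -2.34 -2.943
v -2.877 -0.809 -4.076
v -3.356 -1.56 -2.723
v 2.123 -1.655 -3.887
v 1.898 -0.561 -2.827
v 3.642 -0.925 -4.319
v 3.417 0.169 -3.259
v 3.123 -2.869 -2.421
v 2.898 -1.775 -1.361
v 4.642 -2.139 -2.853
v 4.417 -1.045 -1.793
v 2.039 2.492 2.597
v 2.513 2.114 3.084
v 1.847 1.426 1.956
v 2.321 1.048 2.443
v 1.631 1.305 2.693
v 1.75 1.964 3.09
v 2.61 1.576 1.95
v 2.729 2.235 2.347
v 2.867 1.548 2.684
v 2.261 1.38 3.144
v 2.099 2.16 1.896
v 1.493 1.992 2.356
v 2.293 2.397 2.897
v 2.067 1.143 2.143
v 1.662 1.294 2.29
v 1.941 1.072 2.576
v 1.844 2.308 2.901
v 2.123 2.086 3.187
v 1.605 1.61 2.957
v 2.237 1.454 1.853
v 2.516 1.232 2.139
v 2.419 2.468 2.464
v 2.698 2.246 2.75
v 2.755 1.93 2.083
v 2.779 1.842 2.948
v 2.667 1.215 2.571
v 2.836 1.526 2.281
v 2.906 1.913 2.514
v 2.424 1.743 3.218
v 2.311 1.116 2.841
v 1.905 1.267 2.989
v 1.975 1.655 3.222
v 2.631 1.41 2.983
v 2.049 2.424 2.199
v 1.936 1.797 1.822
v 2.385 1.885 1.818
v 2.455 2.273 2.051
v 1.693 2.325 2.469
v 1.581 1.698 2.092
v 1.454 1.627 2.526
v 1.524 2.014 2.759
v 1.729 2.13 2.057
v 3.451 4.13 -3.116
v 3.882 4.248 -3.436
v 4.309 3.63 -2.144
v 3.854 4.453 -3.306
v 3.746 4.594 -3.138
v 3.579 4.643 -2.965
v 3.387 4.591 -2.822
v 3.208 4.448 -2.738
v 3.077 4.241 -2.728
v 3.019 4.013 -2.795
v 3.048 3.808 -2.926
v 3.156 3.667 -3.094
v 3.322 3.617 -3.267
v 3.514 3.67 -3.409
v 3.694 3.813 -3.494
v 3.825 4.019 -3.504
f 2 4 1
f 5 2 1
f 1 4 3
f 3 5 1
f 2 8 4
f 6 2 5
f 6 8 2
f 4 8 3
f 7 5 3
f 3 8 7
f 7 6 5
f 8 6 7
f 10 12 9
f 13 10 9
f 9 12 11
f 11 13 9
f 10 16 12
f 14 10 13
f 14 16 10
f 12 16 11
f 15 13 11
f 11 16 15
f 15 14 13
f 16 14 15
f 17 54 33
f 54 28 57
f 33 57 22
f 54 57 33
f 17 33 29
f 33 22 34
f 29 34 18
f 33 34 29
f 17 29 38
f 29 18 39
f 38 39 24
f 29 39 38
f 17 38 50
f 38 24 53
f 50 53 27
f 38 53 50
f 17 50 54
f 50 27 58
f 54 58 28
f 50 58 54
f 18 34 45
f 34 22 48
f 45 48 26
f 34 48 45
f 22 57 35
f 57 28 56
f 35 56 21
f 57 56 35
f 28 58 55
f 58 27 51
f 55 51 19
f 58 51 55
f 27 53 52
f 53 24 40
f 52 40 23
f 53 40 52
f 24 39 44
f 39 18 41
f 44 41 25
f 39 41 44
f 20 46 32
f 46 26 47
f 32 47 21
f 46 47 32
f 20 32 30
f 32 21 31
f 30 31 19
f 32 31 30
f 20 30 37
f 30 19 36
f 37 36 23
f 30 36 37
f 20 37 42
f 37 23 43
f 42 43 25
f 37 43 42
f 20 42 46
f 42 25 49
f 46 49 26
f 42 49 46
f 21 47 35
f 47 26 48
f 35 48 22
f 47 48 35
f 19 31 55
f 31 21 56
f 55 56 28
f 31 56 55
f 23 36 52
f 36 19 51
f 52 51 27
f 36 51 52
f 25 43 44
f 43 23 40
f 44 40 24
f 43 40 44
f 26 49 45
f 49 25 41
f 45 41 18
f 49 41 45
f 60 59 62
f 60 62 61
f 62 59 63
f 62 63 61
f 63 59 64
f 63 64 61
f 64 59 65
f 64 65 61
f 65 59 66
f 65 66 61
f 66 59 67
f 66 67 61
f 67 59 68
f 67 68 61
f 68 59 69
f 68 69 61
f 69 59 70
f 69 70 61
f 70 59 71
f 70 71 61
f 71 59 72
f 71 72 61
f 72 59 73
f 72 73 61
f 73 59 74
f 73 74 61
f 74 59 60
f 74 60 61



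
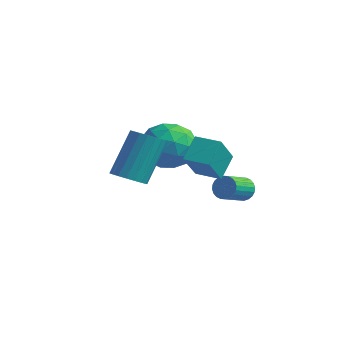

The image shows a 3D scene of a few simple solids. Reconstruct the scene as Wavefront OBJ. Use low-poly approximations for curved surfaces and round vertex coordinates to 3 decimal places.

v 1.991 4.219 -2.558
v 2.186 4.433 -2.067
v 2.244 3.335 -1.611
v 2.049 3.121 -2.102
v 1.967 4.436 -2.031
v 2.024 3.338 -1.576
v 1.751 4.406 -2.076
v 1.809 3.308 -1.62
v 1.572 4.348 -2.194
v 1.629 3.25 -1.739
v 1.456 4.27 -2.368
v 1.514 3.172 -1.912
v 1.422 4.184 -2.57
v 1.48 3.086 -2.114
v 1.475 4.103 -2.77
v 1.533 3.006 -2.315
v 1.606 4.041 -2.939
v 1.664 2.943 -2.483
v 1.796 4.005 -3.049
v 1.854 2.907 -2.593
v 2.016 4.002 -3.084
v 2.073 2.904 -2.629
v 2.231 4.032 -3.04
v 2.289 2.934 -2.584
v 2.411 4.09 -2.921
v 2.468 2.992 -2.466
v 2.526 4.168 -2.748
v 2.584 3.07 -2.292
v 2.56 4.254 -2.546
v 2.618 3.156 -2.09
v 2.507 4.334 -2.345
v 2.565 3.237 -1.89
v 2.376 4.397 -2.177
v 2.434 3.299 -1.721
v 0.078 2.638 -0.702
v 0.887 2.802 0.123
v -0.107 0.838 -0.163
v 0.702 1.002 0.662
v -0.341 1.516 0.758
v -0.227 2.629 0.424
v 1.007 1.011 -0.464
v 1.121 2.124 -0.798
v 1.461 1.797 0.27
v 0.628 2.109 1.025
v 0.152 1.531 -1.065
v -0.681 1.843 -0.31
v 0.499 2.878 -0.337
v 0.281 0.762 0.297
v -0.332 1.064 0.353
v 0.143 1.161 0.838
v -0.156 2.776 -0.16
v 0.32 2.873 0.325
v -0.402 2.117 0.698
v 0.46 0.767 -0.365
v 0.936 0.864 0.12
v 0.637 2.479 -0.878
v 1.112 2.576 -0.393
v 1.182 1.523 -0.738
v 1.312 2.383 0.234
v 1.203 1.325 0.551
v 1.382 1.331 -0.111
v 1.45 1.985 -0.307
v 0.822 2.567 0.678
v 0.713 1.509 0.995
v 0.1 1.811 1.051
v 0.167 2.465 0.855
v 1.16 1.976 0.765
v 0.067 2.131 -1.035
v -0.042 1.073 -0.718
v 0.613 1.175 -0.895
v 0.68 1.829 -1.091
v -0.423 2.315 -0.591
v -0.532 1.257 -0.274
v -0.67 1.655 0.267
v -0.602 2.309 0.071
v -0.38 1.664 -0.805
v 1.325 -1.149 -0.522
v 1.965 -1.447 -0.336
v 1.935 -0.368 1.489
v 1.295 -0.071 1.302
v 2.052 -1.196 -0.483
v 2.023 -0.117 1.342
v 2.014 -0.937 -0.637
v 1.984 0.142 1.188
v 1.856 -0.715 -0.771
v 1.827 0.364 1.054
v 1.607 -0.568 -0.862
v 1.577 0.511 0.963
v 1.309 -0.521 -0.894
v 1.279 0.558 0.931
v 1.013 -0.583 -0.862
v 0.983 0.495 0.963
v 0.772 -0.743 -0.771
v 0.742 0.335 1.053
v 0.626 -0.974 -0.638
v 0.596 0.105 1.187
v 0.601 -1.234 -0.484
v 0.571 -0.155 1.341
v 0.701 -1.48 -0.337
v 0.671 -0.401 1.488
v 0.909 -1.669 -0.222
v 0.879 -0.59 1.603
v 1.189 -1.768 -0.159
v 1.159 -0.689 1.666
v 1.492 -1.76 -0.159
v 1.463 -0.681 1.666
v 1.767 -1.646 -0.221
v 1.737 -0.568 1.603
v 1.788 1.844 -1.055
v 2.234 0.731 0.164
v 1.579 2.685 -0.211
v 2.025 1.572 1.008
v 2.795 2.168 -1.128
v 3.241 1.055 0.091
v 2.586 3.009 -0.284
v 3.032 1.896 0.935
f 2 1 5
f 2 5 3
f 3 5 6
f 3 6 4
f 5 1 7
f 5 7 6
f 6 7 8
f 6 8 4
f 7 1 9
f 7 9 8
f 8 9 10
f 8 10 4
f 9 1 11
f 9 11 10
f 10 11 12
f 10 12 4
f 11 1 13
f 11 13 12
f 12 13 14
f 12 14 4
f 13 1 15
f 13 15 14
f 14 15 16
f 14 16 4
f 15 1 17
f 15 17 16
f 16 17 18
f 16 18 4
f 17 1 19
f 17 19 18
f 18 19 20
f 18 20 4
f 19 1 21
f 19 21 20
f 20 21 22
f 20 22 4
f 21 1 23
f 21 23 22
f 22 23 24
f 22 24 4
f 23 1 25
f 23 25 24
f 24 25 26
f 24 26 4
f 25 1 27
f 25 27 26
f 26 27 28
f 26 28 4
f 27 1 29
f 27 29 28
f 28 29 30
f 28 30 4
f 29 1 31
f 29 31 30
f 30 31 32
f 30 32 4
f 31 1 33
f 31 33 32
f 32 33 34
f 32 34 4
f 33 1 2
f 33 2 34
f 34 2 3
f 34 3 4
f 35 72 51
f 72 46 75
f 51 75 40
f 72 75 51
f 35 51 47
f 51 40 52
f 47 52 36
f 51 52 47
f 35 47 56
f 47 36 57
f 56 57 42
f 47 57 56
f 35 56 68
f 56 42 71
f 68 71 45
f 56 71 68
f 35 68 72
f 68 45 76
f 72 76 46
f 68 76 72
f 36 52 63
f 52 40 66
f 63 66 44
f 52 66 63
f 40 75 53
f 75 46 74
f 53 74 39
f 75 74 53
f 46 76 73
f 76 45 69
f 73 69 37
f 76 69 73
f 45 71 70
f 71 42 58
f 70 58 41
f 71 58 70
f 42 57 62
f 57 36 59
f 62 59 43
f 57 59 62
f 38 64 50
f 64 44 65
f 50 65 39
f 64 65 50
f 38 50 48
f 50 39 49
f 48 49 37
f 50 49 48
f 38 48 55
f 48 37 54
f 55 54 41
f 48 54 55
f 38 55 60
f 55 41 61
f 60 61 43
f 55 61 60
f 38 60 64
f 60 43 67
f 64 67 44
f 60 67 64
f 39 65 53
f 65 44 66
f 53 66 40
f 65 66 53
f 37 49 73
f 49 39 74
f 73 74 46
f 49 74 73
f 41 54 70
f 54 37 69
f 70 69 45
f 54 69 70
f 43 61 62
f 61 41 58
f 62 58 42
f 61 58 62
f 44 67 63
f 67 43 59
f 63 59 36
f 67 59 63
f 78 77 81
f 78 81 79
f 79 81 82
f 79 82 80
f 81 77 83
f 81 83 82
f 82 83 84
f 82 84 80
f 83 77 85
f 83 85 84
f 84 85 86
f 84 86 80
f 85 77 87
f 85 87 86
f 86 87 88
f 86 88 80
f 87 77 89
f 87 89 88
f 88 89 90
f 88 90 80
f 89 77 91
f 89 91 90
f 90 91 92
f 90 92 80
f 91 77 93
f 91 93 92
f 92 93 94
f 92 94 80
f 93 77 95
f 93 95 94
f 94 95 96
f 94 96 80
f 95 77 97
f 95 97 96
f 96 97 98
f 96 98 80
f 97 77 99
f 97 99 98
f 98 99 100
f 98 100 80
f 99 77 101
f 99 101 100
f 100 101 102
f 100 102 80
f 101 77 103
f 101 103 102
f 102 103 104
f 102 104 80
f 103 77 105
f 103 105 104
f 104 105 106
f 104 106 80
f 105 77 107
f 105 107 106
f 106 107 108
f 106 108 80
f 107 77 78
f 107 78 108
f 108 78 79
f 108 79 80
f 110 112 109
f 113 110 109
f 109 112 111
f 111 113 109
f 110 116 112
f 114 110 113
f 114 116 110
f 112 116 111
f 115 113 111
f 111 116 115
f 115 114 113
f 116 114 115



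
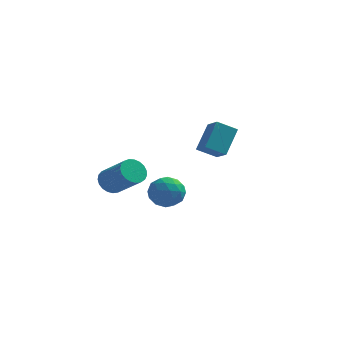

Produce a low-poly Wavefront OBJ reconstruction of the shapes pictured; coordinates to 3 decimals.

v -1.781 -2.747 -0.199
v -1.235 -2.154 -0.394
v 0.188 -3.039 0.904
v -0.359 -3.633 1.099
v -1.397 -2.016 -0.123
v 0.026 -2.901 1.176
v -1.625 -2.004 0.136
v -0.202 -2.889 1.434
v -1.881 -2.121 0.336
v -0.458 -3.006 1.635
v -2.119 -2.346 0.444
v -0.696 -3.231 1.743
v -2.299 -2.641 0.441
v -0.876 -3.526 1.739
v -2.39 -2.954 0.327
v -0.967 -3.839 1.625
v -2.375 -3.231 0.122
v -0.952 -4.116 1.42
v -2.258 -3.425 -0.139
v -0.835 -4.31 1.16
v -2.058 -3.501 -0.41
v -0.635 -4.386 0.889
v -1.811 -3.447 -0.644
v -0.388 -4.333 0.654
v -1.558 -3.273 -0.802
v -0.135 -4.158 0.497
v -1.344 -3.007 -0.855
v 0.079 -3.892 0.443
v -1.206 -2.697 -0.795
v 0.217 -3.582 0.503
v -1.167 -2.395 -0.632
v 0.256 -3.28 0.667
v 3.371 -3.652 3.159
v 3.764 -2.444 4.477
v 2.741 -2.777 2.546
v 3.135 -1.57 3.864
v 4.405 -3.33 2.556
v 4.799 -2.123 3.874
v 3.776 -2.456 1.943
v 4.169 -1.248 3.261
v 0.043 3.866 -3.513
v 0.97 3.328 -3.139
v -0.81 2.252 -3.721
v 0.117 1.714 -3.347
v -0.498 2.347 -2.633
v 0.029 3.344 -2.504
v 0.131 2.236 -4.356
v 0.658 3.233 -4.227
v 1.025 2.32 -3.66
v 0.636 2.389 -2.596
v -0.476 3.191 -4.264
v -0.865 3.26 -3.2
v 0.582 3.739 -3.308
v -0.422 1.841 -3.552
v -0.783 2.213 -3.132
v -0.238 1.897 -2.913
v 0.028 3.748 -2.935
v 0.573 3.432 -2.715
v -0.29 2.855 -2.417
v -0.413 2.148 -4.145
v 0.132 1.832 -3.925
v 0.398 3.683 -3.947
v 0.943 3.367 -3.728
v 0.45 2.725 -4.443
v 1.159 2.83 -3.395
v 0.657 1.881 -3.517
v 0.665 2.188 -4.109
v 0.975 2.774 -4.034
v 0.93 2.87 -2.769
v 0.429 1.922 -2.891
v 0.067 2.294 -2.471
v 0.377 2.88 -2.395
v 0.962 2.278 -3.075
v -0.269 3.658 -3.969
v -0.77 2.71 -4.091
v -0.217 2.7 -4.465
v 0.093 3.286 -4.389
v -0.497 3.699 -3.343
v -0.999 2.75 -3.465
v -0.815 2.806 -2.826
v -0.505 3.392 -2.751
v -0.802 3.302 -3.785
f 2 1 5
f 2 5 3
f 3 5 6
f 3 6 4
f 5 1 7
f 5 7 6
f 6 7 8
f 6 8 4
f 7 1 9
f 7 9 8
f 8 9 10
f 8 10 4
f 9 1 11
f 9 11 10
f 10 11 12
f 10 12 4
f 11 1 13
f 11 13 12
f 12 13 14
f 12 14 4
f 13 1 15
f 13 15 14
f 14 15 16
f 14 16 4
f 15 1 17
f 15 17 16
f 16 17 18
f 16 18 4
f 17 1 19
f 17 19 18
f 18 19 20
f 18 20 4
f 19 1 21
f 19 21 20
f 20 21 22
f 20 22 4
f 21 1 23
f 21 23 22
f 22 23 24
f 22 24 4
f 23 1 25
f 23 25 24
f 24 25 26
f 24 26 4
f 25 1 27
f 25 27 26
f 26 27 28
f 26 28 4
f 27 1 29
f 27 29 28
f 28 29 30
f 28 30 4
f 29 1 31
f 29 31 30
f 30 31 32
f 30 32 4
f 31 1 2
f 31 2 32
f 32 2 3
f 32 3 4
f 34 36 33
f 37 34 33
f 33 36 35
f 35 37 33
f 34 40 36
f 38 34 37
f 38 40 34
f 36 40 35
f 39 37 35
f 35 40 39
f 39 38 37
f 40 38 39
f 41 78 57
f 78 52 81
f 57 81 46
f 78 81 57
f 41 57 53
f 57 46 58
f 53 58 42
f 57 58 53
f 41 53 62
f 53 42 63
f 62 63 48
f 53 63 62
f 41 62 74
f 62 48 77
f 74 77 51
f 62 77 74
f 41 74 78
f 74 51 82
f 78 82 52
f 74 82 78
f 42 58 69
f 58 46 72
f 69 72 50
f 58 72 69
f 46 81 59
f 81 52 80
f 59 80 45
f 81 80 59
f 52 82 79
f 82 51 75
f 79 75 43
f 82 75 79
f 51 77 76
f 77 48 64
f 76 64 47
f 77 64 76
f 48 63 68
f 63 42 65
f 68 65 49
f 63 65 68
f 44 70 56
f 70 50 71
f 56 71 45
f 70 71 56
f 44 56 54
f 56 45 55
f 54 55 43
f 56 55 54
f 44 54 61
f 54 43 60
f 61 60 47
f 54 60 61
f 44 61 66
f 61 47 67
f 66 67 49
f 61 67 66
f 44 66 70
f 66 49 73
f 70 73 50
f 66 73 70
f 45 71 59
f 71 50 72
f 59 72 46
f 71 72 59
f 43 55 79
f 55 45 80
f 79 80 52
f 55 80 79
f 47 60 76
f 60 43 75
f 76 75 51
f 60 75 76
f 49 67 68
f 67 47 64
f 68 64 48
f 67 64 68
f 50 73 69
f 73 49 65
f 69 65 42
f 73 65 69



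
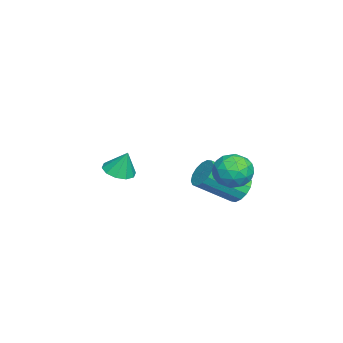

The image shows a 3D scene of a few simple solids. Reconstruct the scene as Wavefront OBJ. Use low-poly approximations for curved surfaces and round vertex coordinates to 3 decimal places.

v -1.178 3.573 -2.027
v -0.412 3.71 -2.285
v 0.305 2.064 -1.031
v -0.462 1.927 -0.773
v -0.457 3.953 -1.94
v 0.26 2.307 -0.686
v -0.695 4.095 -1.619
v 0.021 2.449 -0.364
v -1.063 4.096 -1.407
v -0.346 2.45 -0.152
v -1.462 3.958 -1.361
v -0.745 2.312 -0.106
v -1.784 3.716 -1.493
v -1.068 2.07 -0.239
v -1.945 3.436 -1.769
v -1.228 1.79 -0.515
v -1.9 3.193 -2.114
v -1.183 1.547 -0.86
v -1.661 3.051 -2.436
v -0.945 1.405 -1.181
v -1.294 3.05 -2.648
v -0.577 1.404 -1.393
v -0.895 3.188 -2.694
v -0.178 1.542 -1.439
v -0.572 3.43 -2.561
v 0.144 1.784 -1.307
v -3.153 -2.442 -2.275
v -2.506 -1.966 -2.518
v -3.027 -1.978 -1.025
v -2.94 -1.688 -2.577
v -3.456 -1.698 -2.521
v -3.856 -1.992 -2.371
v -3.988 -2.459 -2.184
v -3.801 -2.919 -2.033
v -3.367 -3.196 -1.974
v -2.851 -3.186 -2.03
v -2.45 -2.892 -2.18
v -2.319 -2.426 -2.366
v -0.179 4.069 -0.441
v 0.349 4.278 0.394
v 0.571 2.622 -0.554
v 1.099 2.831 0.281
v 0.105 2.664 0.341
v -0.358 3.558 0.41
v 1.278 3.342 -0.57
v 0.815 4.236 -0.501
v 1.25 3.828 0.314
v 0.524 3.409 0.877
v 0.396 3.491 -1.037
v -0.33 3.072 -0.474
v 0.02 4.3 -0.014
v 0.9 2.6 -0.146
v 0.316 2.501 -0.111
v 0.627 2.624 0.38
v -0.396 3.877 -0.004
v -0.086 4 0.487
v -0.23 3.051 0.455
v 1.006 2.9 -0.647
v 1.316 3.023 -0.156
v 0.293 4.276 -0.54
v 0.604 4.399 -0.049
v 1.15 3.849 -0.615
v 0.859 4.159 0.43
v 1.299 3.308 0.364
v 1.405 3.609 -0.137
v 1.133 4.135 -0.096
v 0.433 3.912 0.761
v 0.873 3.062 0.695
v 0.289 2.964 0.73
v 0.017 3.489 0.771
v 0.962 3.648 0.714
v 0.047 3.838 -0.855
v 0.487 2.988 -0.921
v 0.903 3.411 -0.931
v 0.631 3.936 -0.89
v -0.379 3.592 -0.524
v 0.061 2.741 -0.59
v -0.213 2.765 -0.064
v -0.485 3.291 -0.023
v -0.042 3.252 -0.874
f 2 1 5
f 2 5 3
f 3 5 6
f 3 6 4
f 5 1 7
f 5 7 6
f 6 7 8
f 6 8 4
f 7 1 9
f 7 9 8
f 8 9 10
f 8 10 4
f 9 1 11
f 9 11 10
f 10 11 12
f 10 12 4
f 11 1 13
f 11 13 12
f 12 13 14
f 12 14 4
f 13 1 15
f 13 15 14
f 14 15 16
f 14 16 4
f 15 1 17
f 15 17 16
f 16 17 18
f 16 18 4
f 17 1 19
f 17 19 18
f 18 19 20
f 18 20 4
f 19 1 21
f 19 21 20
f 20 21 22
f 20 22 4
f 21 1 23
f 21 23 22
f 22 23 24
f 22 24 4
f 23 1 25
f 23 25 24
f 24 25 26
f 24 26 4
f 25 1 2
f 25 2 26
f 26 2 3
f 26 3 4
f 28 27 30
f 28 30 29
f 30 27 31
f 30 31 29
f 31 27 32
f 31 32 29
f 32 27 33
f 32 33 29
f 33 27 34
f 33 34 29
f 34 27 35
f 34 35 29
f 35 27 36
f 35 36 29
f 36 27 37
f 36 37 29
f 37 27 38
f 37 38 29
f 38 27 28
f 38 28 29
f 39 76 55
f 76 50 79
f 55 79 44
f 76 79 55
f 39 55 51
f 55 44 56
f 51 56 40
f 55 56 51
f 39 51 60
f 51 40 61
f 60 61 46
f 51 61 60
f 39 60 72
f 60 46 75
f 72 75 49
f 60 75 72
f 39 72 76
f 72 49 80
f 76 80 50
f 72 80 76
f 40 56 67
f 56 44 70
f 67 70 48
f 56 70 67
f 44 79 57
f 79 50 78
f 57 78 43
f 79 78 57
f 50 80 77
f 80 49 73
f 77 73 41
f 80 73 77
f 49 75 74
f 75 46 62
f 74 62 45
f 75 62 74
f 46 61 66
f 61 40 63
f 66 63 47
f 61 63 66
f 42 68 54
f 68 48 69
f 54 69 43
f 68 69 54
f 42 54 52
f 54 43 53
f 52 53 41
f 54 53 52
f 42 52 59
f 52 41 58
f 59 58 45
f 52 58 59
f 42 59 64
f 59 45 65
f 64 65 47
f 59 65 64
f 42 64 68
f 64 47 71
f 68 71 48
f 64 71 68
f 43 69 57
f 69 48 70
f 57 70 44
f 69 70 57
f 41 53 77
f 53 43 78
f 77 78 50
f 53 78 77
f 45 58 74
f 58 41 73
f 74 73 49
f 58 73 74
f 47 65 66
f 65 45 62
f 66 62 46
f 65 62 66
f 48 71 67
f 71 47 63
f 67 63 40
f 71 63 67



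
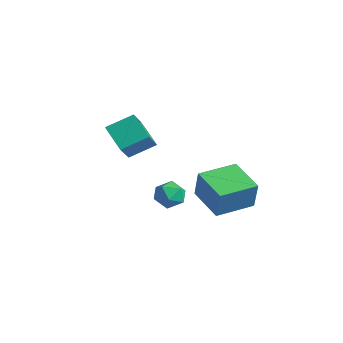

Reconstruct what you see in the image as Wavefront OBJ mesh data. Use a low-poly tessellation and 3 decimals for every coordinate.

v -1.786 -0.929 1.535
v -1.343 0.34 2.223
v -2.753 0.07 0.315
v -2.31 1.339 1.004
v -0.53 -0.859 0.596
v -0.087 0.41 1.285
v -1.497 0.14 -0.623
v -1.054 1.409 0.065
v 0.142 1.395 -2.377
v 0.893 1.752 -2.194
v 0.727 0.148 -2.346
v 1.478 0.505 -2.163
v 0.85 0.515 -1.588
v 0.488 1.286 -1.607
v 1.132 0.614 -2.933
v 0.77 1.385 -2.952
v 1.505 1.27 -2.537
v 1.331 1.209 -1.706
v 0.289 0.691 -2.834
v 0.115 0.63 -2.003
v 2.517 1.218 -1.447
v 2.958 1.117 0.066
v 2.601 3.193 -1.341
v 3.042 3.093 0.173
v 4.378 1.167 -1.993
v 4.819 1.067 -0.479
v 4.462 3.143 -1.886
v 4.903 3.042 -0.373
f 2 4 1
f 5 2 1
f 1 4 3
f 3 5 1
f 2 8 4
f 6 2 5
f 6 8 2
f 4 8 3
f 7 5 3
f 3 8 7
f 7 6 5
f 8 6 7
f 9 20 14
f 9 14 10
f 9 10 16
f 9 16 19
f 9 19 20
f 10 14 18
f 14 20 13
f 20 19 11
f 19 16 15
f 16 10 17
f 12 18 13
f 12 13 11
f 12 11 15
f 12 15 17
f 12 17 18
f 13 18 14
f 11 13 20
f 15 11 19
f 17 15 16
f 18 17 10
f 22 24 21
f 25 22 21
f 21 24 23
f 23 25 21
f 22 28 24
f 26 22 25
f 26 28 22
f 24 28 23
f 27 25 23
f 23 28 27
f 27 26 25
f 28 26 27



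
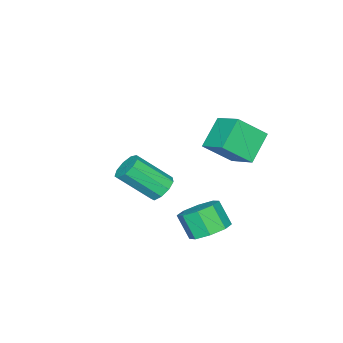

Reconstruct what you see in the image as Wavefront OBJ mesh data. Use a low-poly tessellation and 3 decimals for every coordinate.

v -0.848 1.401 -0.882
v -0.27 0.81 -1.212
v -0.394 0.128 -0.208
v -0.972 0.719 0.122
v 0.035 1.296 -0.844
v -0.089 0.614 0.159
v -0.178 1.843 -0.499
v -0.301 1.161 0.505
v -0.783 2.131 -0.378
v -0.906 1.449 0.626
v -1.426 1.992 -0.552
v -1.55 1.31 0.452
v -1.731 1.506 -0.919
v -1.855 0.824 0.084
v -1.519 0.959 -1.265
v -1.642 0.277 -0.261
v -0.914 0.671 -1.386
v -1.037 -0.011 -0.382
v -3.28 0.744 1.587
v -4.47 0.671 2.562
v -2.856 1.966 2.197
v -4.046 1.893 3.171
v -2.394 -0.073 2.609
v -3.584 -0.146 3.583
v -1.97 1.149 3.218
v -3.16 1.076 4.193
v -3.417 -2.714 -1.534
v -2.821 -2.328 -1.517
v -2.047 -3.58 -0.209
v -2.643 -3.966 -0.226
v -3.133 -2.168 -1.18
v -2.358 -3.421 0.128
v -3.577 -2.264 -1.009
v -2.803 -3.516 0.3
v -3.946 -2.57 -1.083
v -3.172 -3.822 0.225
v -4.068 -2.943 -1.369
v -3.294 -4.196 -0.06
v -3.885 -3.21 -1.732
v -3.111 -4.462 -0.423
v -3.484 -3.244 -2.002
v -2.709 -4.496 -0.694
v -3.051 -3.03 -2.054
v -2.276 -4.282 -0.745
v -2.789 -2.668 -1.862
v -2.015 -3.921 -0.554
f 2 1 5
f 2 5 3
f 3 5 6
f 3 6 4
f 5 1 7
f 5 7 6
f 6 7 8
f 6 8 4
f 7 1 9
f 7 9 8
f 8 9 10
f 8 10 4
f 9 1 11
f 9 11 10
f 10 11 12
f 10 12 4
f 11 1 13
f 11 13 12
f 12 13 14
f 12 14 4
f 13 1 15
f 13 15 14
f 14 15 16
f 14 16 4
f 15 1 17
f 15 17 16
f 16 17 18
f 16 18 4
f 17 1 2
f 17 2 18
f 18 2 3
f 18 3 4
f 20 22 19
f 23 20 19
f 19 22 21
f 21 23 19
f 20 26 22
f 24 20 23
f 24 26 20
f 22 26 21
f 25 23 21
f 21 26 25
f 25 24 23
f 26 24 25
f 28 27 31
f 28 31 29
f 29 31 32
f 29 32 30
f 31 27 33
f 31 33 32
f 32 33 34
f 32 34 30
f 33 27 35
f 33 35 34
f 34 35 36
f 34 36 30
f 35 27 37
f 35 37 36
f 36 37 38
f 36 38 30
f 37 27 39
f 37 39 38
f 38 39 40
f 38 40 30
f 39 27 41
f 39 41 40
f 40 41 42
f 40 42 30
f 41 27 43
f 41 43 42
f 42 43 44
f 42 44 30
f 43 27 45
f 43 45 44
f 44 45 46
f 44 46 30
f 45 27 28
f 45 28 46
f 46 28 29
f 46 29 30



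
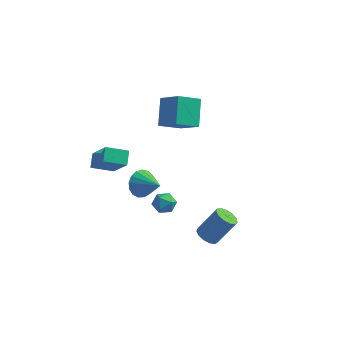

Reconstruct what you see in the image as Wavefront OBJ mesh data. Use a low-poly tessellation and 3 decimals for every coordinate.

v -0.333 -2.794 0.899
v 0.248 -2.396 0.292
v 0.933 -3.506 1.641
v 0.22 -2.099 0.623
v 0.066 -1.962 1.017
v -0.18 -2.016 1.385
v -0.46 -2.248 1.641
v -0.711 -2.605 1.727
v -0.876 -3.005 1.624
v -0.916 -3.358 1.354
v -0.823 -3.581 0.981
v -0.617 -3.624 0.588
v -0.346 -3.477 0.267
v -0.072 -3.173 0.091
v 0.142 -2.783 0.1
v 3.188 -1.753 -3.99
v 3.821 -1.817 -4.369
v 4.824 -1.271 -2.789
v 4.192 -1.207 -2.41
v 3.691 -1.425 -4.423
v 4.694 -0.878 -2.842
v 3.402 -1.136 -4.339
v 4.405 -0.59 -2.758
v 3.045 -1.044 -4.144
v 4.048 -0.497 -2.564
v 2.733 -1.177 -3.901
v 3.737 -0.63 -2.32
v 2.566 -1.492 -3.686
v 3.57 -0.946 -2.105
v 2.597 -1.891 -3.567
v 3.6 -1.345 -1.987
v 2.815 -2.246 -3.583
v 3.819 -1.699 -2.003
v 3.152 -2.444 -3.728
v 4.155 -1.898 -2.148
v 3.5 -2.423 -3.957
v 4.504 -1.877 -2.376
v 3.75 -2.19 -4.196
v 4.753 -1.643 -2.615
v 1.279 -2.868 0.483
v 1.743 -2.958 -0.108
v 0.437 -3.562 -0.072
v 0.901 -3.652 -0.663
v 1.068 -3.974 0.001
v 1.589 -3.545 0.344
v 0.591 -2.975 -0.524
v 1.112 -2.546 -0.181
v 1.318 -3.024 -0.731
v 1.613 -3.641 -0.406
v 0.567 -2.879 0.226
v 0.862 -3.496 0.551
v -3.008 -3.663 2.467
v -1.94 -4.624 4.094
v -3.122 -2.877 3.006
v -2.054 -3.838 4.633
v -1.826 -3.162 1.987
v -0.758 -4.123 3.614
v -1.94 -2.376 2.526
v -0.872 -3.337 4.153
v 0.397 1.883 2.448
v 0.14 3.29 3.773
v -0.884 2.647 1.388
v -1.14 4.055 2.713
v 1.52 2.765 1.727
v 1.264 4.173 3.052
v 0.24 3.53 0.667
v -0.017 4.937 1.992
f 2 1 4
f 2 4 3
f 4 1 5
f 4 5 3
f 5 1 6
f 5 6 3
f 6 1 7
f 6 7 3
f 7 1 8
f 7 8 3
f 8 1 9
f 8 9 3
f 9 1 10
f 9 10 3
f 10 1 11
f 10 11 3
f 11 1 12
f 11 12 3
f 12 1 13
f 12 13 3
f 13 1 14
f 13 14 3
f 14 1 15
f 14 15 3
f 15 1 2
f 15 2 3
f 17 16 20
f 17 20 18
f 18 20 21
f 18 21 19
f 20 16 22
f 20 22 21
f 21 22 23
f 21 23 19
f 22 16 24
f 22 24 23
f 23 24 25
f 23 25 19
f 24 16 26
f 24 26 25
f 25 26 27
f 25 27 19
f 26 16 28
f 26 28 27
f 27 28 29
f 27 29 19
f 28 16 30
f 28 30 29
f 29 30 31
f 29 31 19
f 30 16 32
f 30 32 31
f 31 32 33
f 31 33 19
f 32 16 34
f 32 34 33
f 33 34 35
f 33 35 19
f 34 16 36
f 34 36 35
f 35 36 37
f 35 37 19
f 36 16 38
f 36 38 37
f 37 38 39
f 37 39 19
f 38 16 17
f 38 17 39
f 39 17 18
f 39 18 19
f 40 51 45
f 40 45 41
f 40 41 47
f 40 47 50
f 40 50 51
f 41 45 49
f 45 51 44
f 51 50 42
f 50 47 46
f 47 41 48
f 43 49 44
f 43 44 42
f 43 42 46
f 43 46 48
f 43 48 49
f 44 49 45
f 42 44 51
f 46 42 50
f 48 46 47
f 49 48 41
f 53 55 52
f 56 53 52
f 52 55 54
f 54 56 52
f 53 59 55
f 57 53 56
f 57 59 53
f 55 59 54
f 58 56 54
f 54 59 58
f 58 57 56
f 59 57 58
f 61 63 60
f 64 61 60
f 60 63 62
f 62 64 60
f 61 67 63
f 65 61 64
f 65 67 61
f 63 67 62
f 66 64 62
f 62 67 66
f 66 65 64
f 67 65 66



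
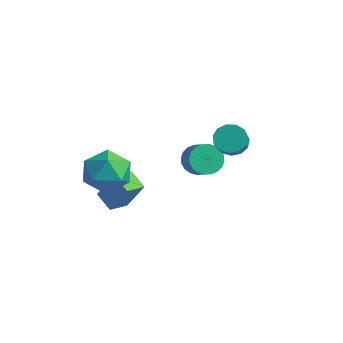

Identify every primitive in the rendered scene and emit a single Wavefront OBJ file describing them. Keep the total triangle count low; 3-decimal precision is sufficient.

v -2.416 -0.877 -1.83
v -1.673 -0.549 -0.406
v -2.414 0.097 -2.056
v -1.671 0.425 -0.631
v -1.489 -0.985 -2.289
v -0.746 -0.657 -0.864
v -1.487 -0.011 -2.514
v -0.744 0.317 -1.09
v -1.99 -1.465 0.683
v -1.207 -0.588 0.619
v -0.573 -2.712 0.941
v 0.21 -1.835 0.877
v -0.514 -1.911 1.802
v -1.39 -1.141 1.643
v -0.39 -2.159 -0.083
v -1.266 -1.389 -0.242
v -0.218 -1.017 0.146
v -0.295 -0.864 1.311
v -1.485 -2.436 0.249
v -1.562 -2.283 1.414
v -0.702 3.478 -0.878
v -0.297 4.136 -1.122
v 0.487 3.859 -0.566
v 0.082 3.202 -0.322
v -0.442 4.245 -0.863
v 0.342 3.969 -0.307
v -0.626 4.238 -0.606
v 0.158 3.961 -0.051
v -0.822 4.115 -0.391
v -0.038 3.838 0.164
v -1 3.895 -0.25
v -0.216 3.618 0.306
v -1.132 3.611 -0.204
v -0.348 3.335 0.351
v -1.199 3.308 -0.261
v -0.415 3.031 0.294
v -1.19 3.03 -0.412
v -0.406 2.753 0.143
v -1.107 2.821 -0.634
v -0.323 2.544 -0.078
v -0.962 2.711 -0.893
v -0.178 2.435 -0.337
v -0.778 2.719 -1.149
v 0.006 2.442 -0.594
v -0.582 2.842 -1.364
v 0.202 2.565 -0.809
v -0.404 3.062 -1.506
v 0.38 2.785 -0.95
v -0.272 3.345 -1.551
v 0.512 3.069 -0.996
v -0.205 3.649 -1.494
v 0.579 3.372 -0.939
v -0.214 3.927 -1.343
v 0.57 3.65 -0.788
v 2.708 2.01 2.677
v 3.34 2.286 2.473
v 3.845 1.667 3.199
v 3.212 1.39 3.403
v 3.203 2.524 2.772
v 3.707 1.904 3.498
v 2.908 2.598 3.04
v 3.413 1.979 3.766
v 2.549 2.486 3.193
v 3.054 1.866 3.92
v 2.241 2.222 3.183
v 2.746 1.602 3.909
v 2.081 1.891 3.011
v 2.586 1.271 3.737
v 2.12 1.598 2.734
v 2.625 0.978 3.46
v 2.345 1.435 2.438
v 2.85 0.815 3.164
v 2.686 1.455 2.218
v 3.191 0.835 2.945
v 3.033 1.651 2.144
v 3.538 1.031 2.87
v 3.277 1.961 2.239
v 3.782 1.341 2.965
f 2 4 1
f 5 2 1
f 1 4 3
f 3 5 1
f 2 8 4
f 6 2 5
f 6 8 2
f 4 8 3
f 7 5 3
f 3 8 7
f 7 6 5
f 8 6 7
f 9 20 14
f 9 14 10
f 9 10 16
f 9 16 19
f 9 19 20
f 10 14 18
f 14 20 13
f 20 19 11
f 19 16 15
f 16 10 17
f 12 18 13
f 12 13 11
f 12 11 15
f 12 15 17
f 12 17 18
f 13 18 14
f 11 13 20
f 15 11 19
f 17 15 16
f 18 17 10
f 22 21 25
f 22 25 23
f 23 25 26
f 23 26 24
f 25 21 27
f 25 27 26
f 26 27 28
f 26 28 24
f 27 21 29
f 27 29 28
f 28 29 30
f 28 30 24
f 29 21 31
f 29 31 30
f 30 31 32
f 30 32 24
f 31 21 33
f 31 33 32
f 32 33 34
f 32 34 24
f 33 21 35
f 33 35 34
f 34 35 36
f 34 36 24
f 35 21 37
f 35 37 36
f 36 37 38
f 36 38 24
f 37 21 39
f 37 39 38
f 38 39 40
f 38 40 24
f 39 21 41
f 39 41 40
f 40 41 42
f 40 42 24
f 41 21 43
f 41 43 42
f 42 43 44
f 42 44 24
f 43 21 45
f 43 45 44
f 44 45 46
f 44 46 24
f 45 21 47
f 45 47 46
f 46 47 48
f 46 48 24
f 47 21 49
f 47 49 48
f 48 49 50
f 48 50 24
f 49 21 51
f 49 51 50
f 50 51 52
f 50 52 24
f 51 21 53
f 51 53 52
f 52 53 54
f 52 54 24
f 53 21 22
f 53 22 54
f 54 22 23
f 54 23 24
f 56 55 59
f 56 59 57
f 57 59 60
f 57 60 58
f 59 55 61
f 59 61 60
f 60 61 62
f 60 62 58
f 61 55 63
f 61 63 62
f 62 63 64
f 62 64 58
f 63 55 65
f 63 65 64
f 64 65 66
f 64 66 58
f 65 55 67
f 65 67 66
f 66 67 68
f 66 68 58
f 67 55 69
f 67 69 68
f 68 69 70
f 68 70 58
f 69 55 71
f 69 71 70
f 70 71 72
f 70 72 58
f 71 55 73
f 71 73 72
f 72 73 74
f 72 74 58
f 73 55 75
f 73 75 74
f 74 75 76
f 74 76 58
f 75 55 77
f 75 77 76
f 76 77 78
f 76 78 58
f 77 55 56
f 77 56 78
f 78 56 57
f 78 57 58



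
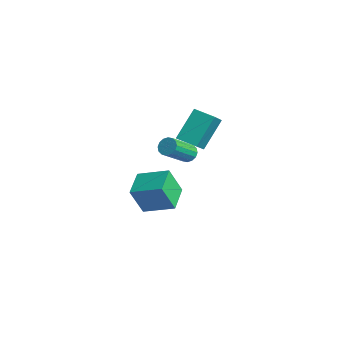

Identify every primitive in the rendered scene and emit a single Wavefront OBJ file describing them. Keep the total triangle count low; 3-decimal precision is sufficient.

v 1.416 -2.456 3.116
v 1.945 -2.523 2.865
v 2.333 -3.991 4.072
v 1.804 -3.924 4.324
v 1.99 -2.324 3.092
v 2.379 -3.792 4.299
v 1.882 -2.161 3.326
v 2.27 -3.629 4.533
v 1.648 -2.076 3.504
v 2.036 -3.544 4.711
v 1.352 -2.093 3.578
v 1.741 -3.562 4.785
v 1.074 -2.208 3.528
v 1.462 -3.676 4.735
v 0.887 -2.389 3.368
v 1.275 -3.857 4.575
v 0.841 -2.588 3.141
v 1.23 -4.056 4.348
v 0.95 -2.751 2.907
v 1.338 -4.219 4.114
v 1.184 -2.836 2.729
v 1.572 -4.304 3.936
v 1.479 -2.818 2.655
v 1.868 -4.287 3.862
v 1.758 -2.704 2.705
v 2.146 -4.172 3.912
v -1.27 -1.171 2.187
v -0.268 -2.209 3.28
v -1.675 0.177 3.838
v -0.673 -0.861 4.931
v -0.247 -0.499 1.889
v 0.755 -1.537 2.982
v -0.652 0.849 3.54
v 0.35 -0.189 4.633
v -3.133 -2.655 -4.11
v -3.293 -3.402 -2.359
v -4.4 -1.467 -3.719
v -4.561 -2.214 -1.969
v -1.759 -1.406 -3.451
v -1.92 -2.153 -1.701
v -3.027 -0.218 -3.061
v -3.187 -0.965 -1.31
f 2 1 5
f 2 5 3
f 3 5 6
f 3 6 4
f 5 1 7
f 5 7 6
f 6 7 8
f 6 8 4
f 7 1 9
f 7 9 8
f 8 9 10
f 8 10 4
f 9 1 11
f 9 11 10
f 10 11 12
f 10 12 4
f 11 1 13
f 11 13 12
f 12 13 14
f 12 14 4
f 13 1 15
f 13 15 14
f 14 15 16
f 14 16 4
f 15 1 17
f 15 17 16
f 16 17 18
f 16 18 4
f 17 1 19
f 17 19 18
f 18 19 20
f 18 20 4
f 19 1 21
f 19 21 20
f 20 21 22
f 20 22 4
f 21 1 23
f 21 23 22
f 22 23 24
f 22 24 4
f 23 1 25
f 23 25 24
f 24 25 26
f 24 26 4
f 25 1 2
f 25 2 26
f 26 2 3
f 26 3 4
f 28 30 27
f 31 28 27
f 27 30 29
f 29 31 27
f 28 34 30
f 32 28 31
f 32 34 28
f 30 34 29
f 33 31 29
f 29 34 33
f 33 32 31
f 34 32 33
f 36 38 35
f 39 36 35
f 35 38 37
f 37 39 35
f 36 42 38
f 40 36 39
f 40 42 36
f 38 42 37
f 41 39 37
f 37 42 41
f 41 40 39
f 42 40 41

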